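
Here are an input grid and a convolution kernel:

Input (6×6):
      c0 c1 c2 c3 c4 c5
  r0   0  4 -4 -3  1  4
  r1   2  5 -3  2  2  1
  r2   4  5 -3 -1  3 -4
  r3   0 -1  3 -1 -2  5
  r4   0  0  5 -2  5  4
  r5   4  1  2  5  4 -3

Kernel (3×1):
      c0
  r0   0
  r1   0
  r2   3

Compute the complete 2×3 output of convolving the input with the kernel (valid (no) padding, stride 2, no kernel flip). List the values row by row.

Output[0,0]: The receptive field on the input at this output position is [0 / 2 / 4]. Elementwise product with the kernel and sum: 4·3.

12 -9 9
0 15 15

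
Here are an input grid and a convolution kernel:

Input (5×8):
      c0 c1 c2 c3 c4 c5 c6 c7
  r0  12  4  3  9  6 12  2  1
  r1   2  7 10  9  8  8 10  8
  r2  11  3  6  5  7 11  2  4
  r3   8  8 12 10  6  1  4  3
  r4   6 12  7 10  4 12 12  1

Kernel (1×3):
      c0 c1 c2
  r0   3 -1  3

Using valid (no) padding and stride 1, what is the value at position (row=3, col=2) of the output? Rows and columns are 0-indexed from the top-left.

The receptive field on the input at this output position is [12 10 6]. Elementwise product with the kernel and sum: 12·3 + 10·-1 + 6·3.

44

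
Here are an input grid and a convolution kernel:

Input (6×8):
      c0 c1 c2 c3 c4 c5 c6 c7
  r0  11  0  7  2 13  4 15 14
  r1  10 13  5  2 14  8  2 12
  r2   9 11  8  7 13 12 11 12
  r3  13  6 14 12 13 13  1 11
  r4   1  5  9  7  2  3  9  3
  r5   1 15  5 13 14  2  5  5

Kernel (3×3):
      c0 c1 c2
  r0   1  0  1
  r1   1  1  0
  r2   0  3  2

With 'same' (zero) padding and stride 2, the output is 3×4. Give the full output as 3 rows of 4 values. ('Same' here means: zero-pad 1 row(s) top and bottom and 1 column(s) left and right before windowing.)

Output[0,0]: The receptive field on the zero-padded input at this output position is [0 0 0 / 0 11 0 / 0 10 13]. Elementwise product with the kernel and sum: 0·1 + 0·1 + 0·1 + 11·1 + 10·3 + 13·2.

67 26 73 49
73 100 95 68
40 73 80 61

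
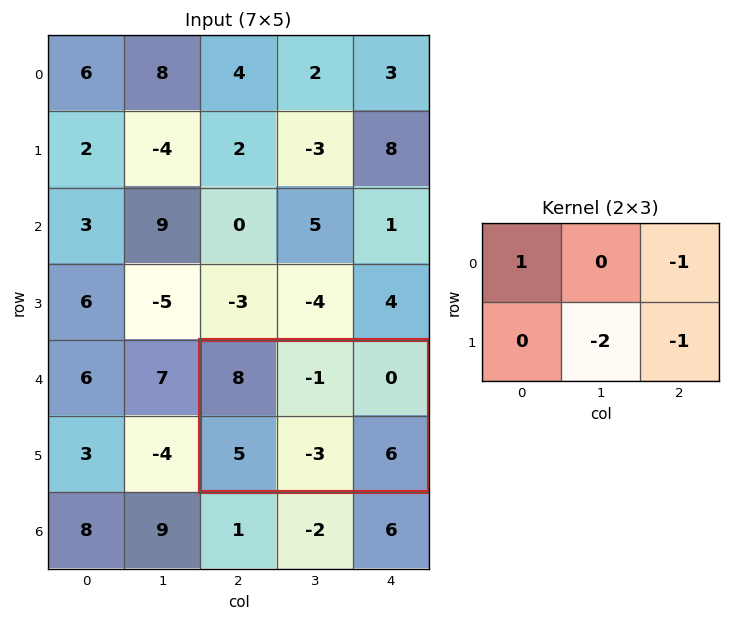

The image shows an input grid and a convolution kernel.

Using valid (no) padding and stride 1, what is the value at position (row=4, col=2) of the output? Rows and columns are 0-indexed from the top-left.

8

The receptive field on the input at this output position is [8 -1 0 / 5 -3 6]. Elementwise product with the kernel and sum: 8·1 + 0·-1 + -3·-2 + 6·-1.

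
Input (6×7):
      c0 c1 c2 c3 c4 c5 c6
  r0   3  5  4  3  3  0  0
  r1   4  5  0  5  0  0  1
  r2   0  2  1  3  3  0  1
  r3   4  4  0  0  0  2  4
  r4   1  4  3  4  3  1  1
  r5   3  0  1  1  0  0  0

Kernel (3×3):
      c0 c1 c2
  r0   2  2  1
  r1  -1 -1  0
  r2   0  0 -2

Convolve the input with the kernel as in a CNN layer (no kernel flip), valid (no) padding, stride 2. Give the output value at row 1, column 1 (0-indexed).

5

The receptive field on the input at this output position is [1 3 3 / 0 0 0 / 3 4 3]. Elementwise product with the kernel and sum: 1·2 + 3·2 + 3·1 + 0·-1 + 0·-1 + 3·-2.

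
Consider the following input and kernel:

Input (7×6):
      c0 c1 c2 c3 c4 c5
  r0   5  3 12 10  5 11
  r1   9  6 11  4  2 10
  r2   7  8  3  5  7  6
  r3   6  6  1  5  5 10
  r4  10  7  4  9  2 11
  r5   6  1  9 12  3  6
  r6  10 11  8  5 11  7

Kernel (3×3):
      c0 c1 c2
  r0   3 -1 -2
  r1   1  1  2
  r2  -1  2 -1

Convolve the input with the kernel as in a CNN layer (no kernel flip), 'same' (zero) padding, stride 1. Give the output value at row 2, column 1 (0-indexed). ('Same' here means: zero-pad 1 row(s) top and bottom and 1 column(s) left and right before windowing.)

The receptive field on the zero-padded input at this output position is [9 6 11 / 7 8 3 / 6 6 1]. Elementwise product with the kernel and sum: 9·3 + 6·-1 + 11·-2 + 7·1 + 8·1 + 3·2 + 6·-1 + 6·2 + 1·-1.

25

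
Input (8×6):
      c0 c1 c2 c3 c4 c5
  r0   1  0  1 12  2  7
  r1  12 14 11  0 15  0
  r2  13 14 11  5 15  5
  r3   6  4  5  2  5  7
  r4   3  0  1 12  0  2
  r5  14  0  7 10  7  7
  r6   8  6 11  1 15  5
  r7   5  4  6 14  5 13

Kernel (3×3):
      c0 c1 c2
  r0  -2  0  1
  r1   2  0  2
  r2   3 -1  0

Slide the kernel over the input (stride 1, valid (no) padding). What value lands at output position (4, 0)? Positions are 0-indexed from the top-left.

55

The receptive field on the input at this output position is [3 0 1 / 14 0 7 / 8 6 11]. Elementwise product with the kernel and sum: 3·-2 + 1·1 + 14·2 + 7·2 + 8·3 + 6·-1.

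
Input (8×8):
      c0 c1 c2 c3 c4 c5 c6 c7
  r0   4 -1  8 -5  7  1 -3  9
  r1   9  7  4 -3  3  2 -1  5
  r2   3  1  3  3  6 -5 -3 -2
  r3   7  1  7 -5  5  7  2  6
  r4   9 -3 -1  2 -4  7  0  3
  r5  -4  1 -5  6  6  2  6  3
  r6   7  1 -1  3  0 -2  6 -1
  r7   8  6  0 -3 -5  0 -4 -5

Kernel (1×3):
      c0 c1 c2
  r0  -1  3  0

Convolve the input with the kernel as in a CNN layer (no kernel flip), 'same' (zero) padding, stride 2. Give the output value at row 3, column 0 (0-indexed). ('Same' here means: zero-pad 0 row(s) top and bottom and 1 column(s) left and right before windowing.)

The receptive field on the zero-padded input at this output position is [0 7 1]. Elementwise product with the kernel and sum: 0·-1 + 7·3.

21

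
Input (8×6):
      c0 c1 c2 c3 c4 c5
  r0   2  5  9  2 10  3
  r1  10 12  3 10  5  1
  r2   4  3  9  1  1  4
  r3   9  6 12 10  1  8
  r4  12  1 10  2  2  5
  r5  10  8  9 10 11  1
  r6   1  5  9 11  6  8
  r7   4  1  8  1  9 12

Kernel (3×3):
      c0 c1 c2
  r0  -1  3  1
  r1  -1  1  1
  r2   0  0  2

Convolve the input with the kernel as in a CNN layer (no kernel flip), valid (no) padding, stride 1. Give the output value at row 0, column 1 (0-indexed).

The receptive field on the input at this output position is [5 9 2 / 12 3 10 / 3 9 1]. Elementwise product with the kernel and sum: 5·-1 + 9·3 + 2·1 + 12·-1 + 3·1 + 10·1 + 1·2.

27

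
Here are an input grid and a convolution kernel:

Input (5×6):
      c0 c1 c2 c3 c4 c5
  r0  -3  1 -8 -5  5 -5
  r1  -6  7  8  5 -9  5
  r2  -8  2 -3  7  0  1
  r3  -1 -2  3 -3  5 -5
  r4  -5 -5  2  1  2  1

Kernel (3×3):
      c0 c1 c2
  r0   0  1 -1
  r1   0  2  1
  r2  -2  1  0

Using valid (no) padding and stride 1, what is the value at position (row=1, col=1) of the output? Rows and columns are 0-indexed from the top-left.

11

The receptive field on the input at this output position is [7 8 5 / 2 -3 7 / -2 3 -3]. Elementwise product with the kernel and sum: 8·1 + 5·-1 + -3·2 + 7·1 + -2·-2 + 3·1.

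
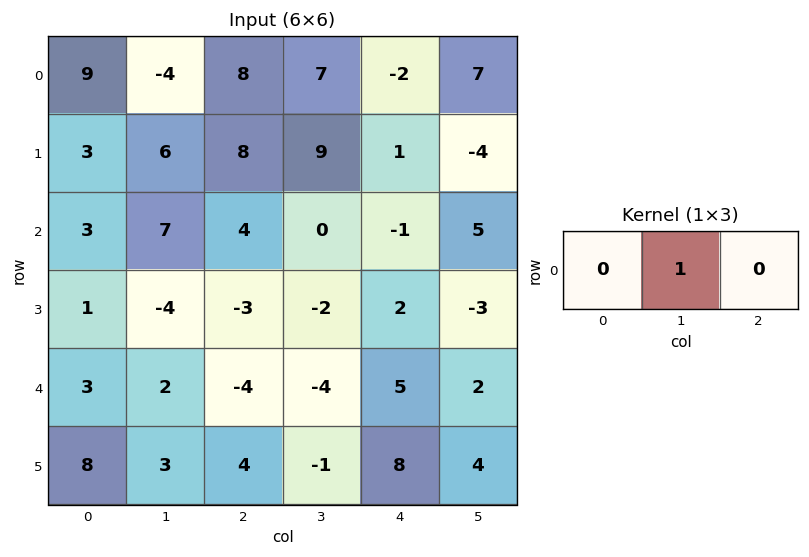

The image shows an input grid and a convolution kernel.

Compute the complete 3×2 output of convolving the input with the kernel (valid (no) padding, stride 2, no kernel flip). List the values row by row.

Output[0,0]: The receptive field on the input at this output position is [9 -4 8]. Elementwise product with the kernel and sum: -4·1.
Output[0,1]: The receptive field on the input at this output position is [8 7 -2]. Elementwise product with the kernel and sum: 7·1.

-4 7
7 0
2 -4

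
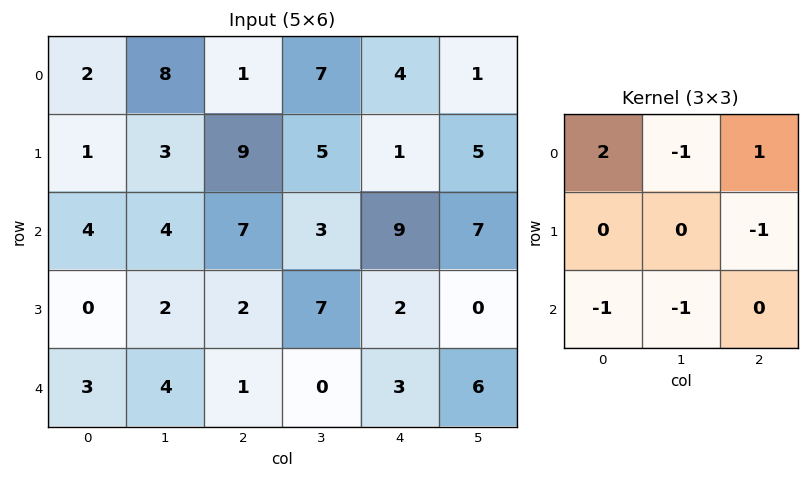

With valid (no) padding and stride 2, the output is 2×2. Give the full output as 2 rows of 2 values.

-20 -12
2 17

Output[0,0]: The receptive field on the input at this output position is [2 8 1 / 1 3 9 / 4 4 7]. Elementwise product with the kernel and sum: 2·2 + 8·-1 + 1·1 + 9·-1 + 4·-1 + 4·-1.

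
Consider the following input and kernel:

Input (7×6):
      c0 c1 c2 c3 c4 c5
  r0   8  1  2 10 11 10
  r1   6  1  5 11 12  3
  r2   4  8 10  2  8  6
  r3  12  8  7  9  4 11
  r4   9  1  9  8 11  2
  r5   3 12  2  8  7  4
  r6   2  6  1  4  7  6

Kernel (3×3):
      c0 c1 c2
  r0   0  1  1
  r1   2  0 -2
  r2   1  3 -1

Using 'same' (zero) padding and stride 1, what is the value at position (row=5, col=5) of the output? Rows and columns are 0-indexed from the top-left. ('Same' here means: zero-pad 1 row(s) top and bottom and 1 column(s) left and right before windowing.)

The receptive field on the zero-padded input at this output position is [11 2 0 / 7 4 0 / 7 6 0]. Elementwise product with the kernel and sum: 2·1 + 0·1 + 7·2 + 0·-2 + 7·1 + 6·3 + 0·-1.

41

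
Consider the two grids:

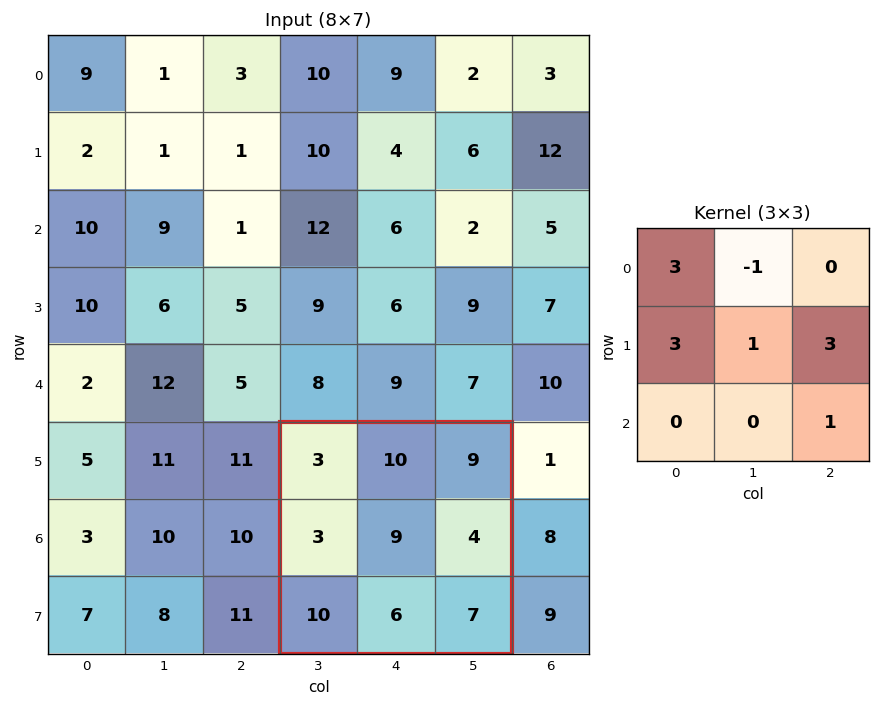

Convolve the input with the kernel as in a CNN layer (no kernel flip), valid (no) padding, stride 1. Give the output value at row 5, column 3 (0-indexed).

The receptive field on the input at this output position is [3 10 9 / 3 9 4 / 10 6 7]. Elementwise product with the kernel and sum: 3·3 + 10·-1 + 3·3 + 9·1 + 4·3 + 7·1.

36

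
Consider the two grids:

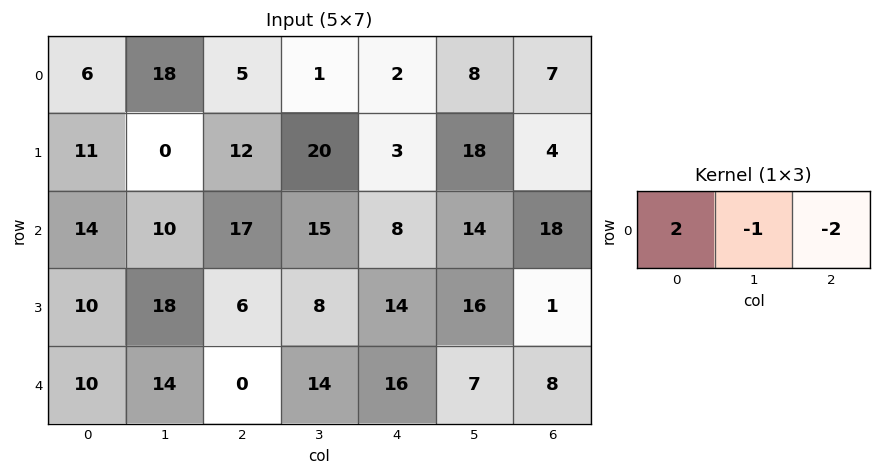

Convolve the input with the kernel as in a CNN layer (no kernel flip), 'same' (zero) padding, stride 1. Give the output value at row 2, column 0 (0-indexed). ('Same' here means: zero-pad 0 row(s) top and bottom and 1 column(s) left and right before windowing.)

-34

The receptive field on the zero-padded input at this output position is [0 14 10]. Elementwise product with the kernel and sum: 0·2 + 14·-1 + 10·-2.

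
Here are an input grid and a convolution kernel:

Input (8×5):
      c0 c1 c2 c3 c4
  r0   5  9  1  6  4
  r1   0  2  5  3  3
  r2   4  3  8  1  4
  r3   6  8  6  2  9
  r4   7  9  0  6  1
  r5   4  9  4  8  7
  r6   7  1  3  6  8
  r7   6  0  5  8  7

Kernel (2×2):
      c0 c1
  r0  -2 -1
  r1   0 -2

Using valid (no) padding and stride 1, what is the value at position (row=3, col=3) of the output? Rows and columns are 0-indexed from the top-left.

The receptive field on the input at this output position is [2 9 / 6 1]. Elementwise product with the kernel and sum: 2·-2 + 9·-1 + 1·-2.

-15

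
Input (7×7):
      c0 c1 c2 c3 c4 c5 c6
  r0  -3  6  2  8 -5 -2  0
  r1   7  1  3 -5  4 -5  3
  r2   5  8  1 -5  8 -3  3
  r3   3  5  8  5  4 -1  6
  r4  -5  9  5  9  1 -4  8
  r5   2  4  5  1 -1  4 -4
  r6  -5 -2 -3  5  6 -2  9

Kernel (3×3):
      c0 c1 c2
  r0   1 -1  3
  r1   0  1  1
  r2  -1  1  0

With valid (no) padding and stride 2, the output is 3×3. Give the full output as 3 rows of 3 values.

Output[0,0]: The receptive field on the input at this output position is [-3 6 2 / 7 1 3 / 5 8 1]. Elementwise product with the kernel and sum: -3·1 + 6·-1 + 2·3 + 1·1 + 3·1 + 5·-1 + 8·1.

4 -28 -16
27 43 20
13 7 21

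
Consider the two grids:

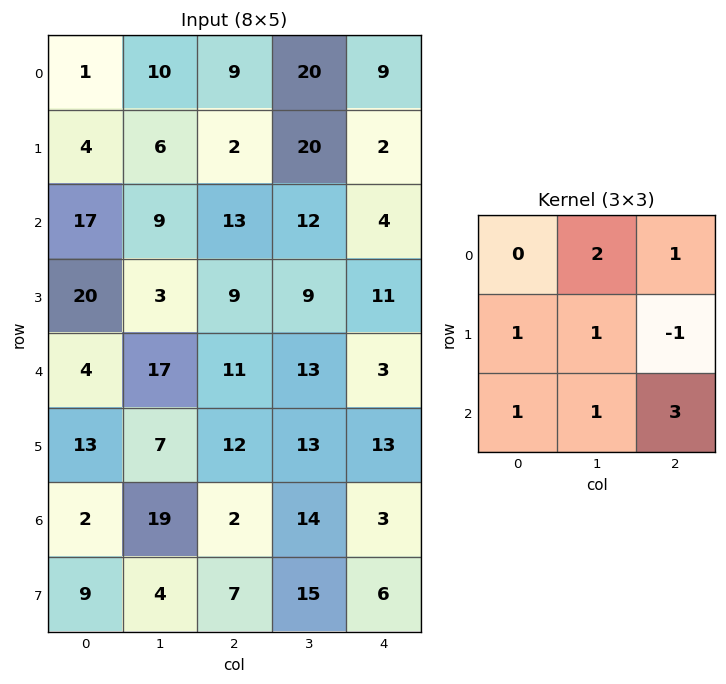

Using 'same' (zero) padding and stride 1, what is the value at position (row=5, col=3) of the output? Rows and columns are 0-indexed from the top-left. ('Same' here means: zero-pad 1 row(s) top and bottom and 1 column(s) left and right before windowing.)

66

The receptive field on the zero-padded input at this output position is [11 13 3 / 12 13 13 / 2 14 3]. Elementwise product with the kernel and sum: 13·2 + 3·1 + 12·1 + 13·1 + 13·-1 + 2·1 + 14·1 + 3·3.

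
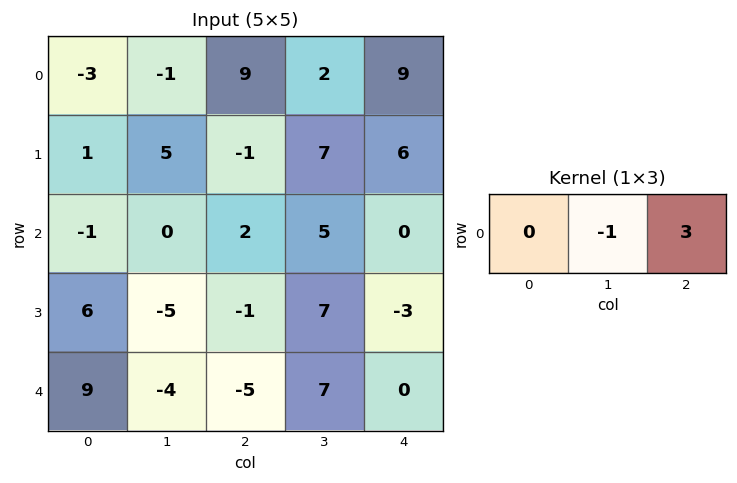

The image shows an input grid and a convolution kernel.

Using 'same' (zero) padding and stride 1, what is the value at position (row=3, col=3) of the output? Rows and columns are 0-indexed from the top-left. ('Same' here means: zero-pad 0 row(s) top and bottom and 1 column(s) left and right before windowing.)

The receptive field on the zero-padded input at this output position is [-1 7 -3]. Elementwise product with the kernel and sum: 7·-1 + -3·3.

-16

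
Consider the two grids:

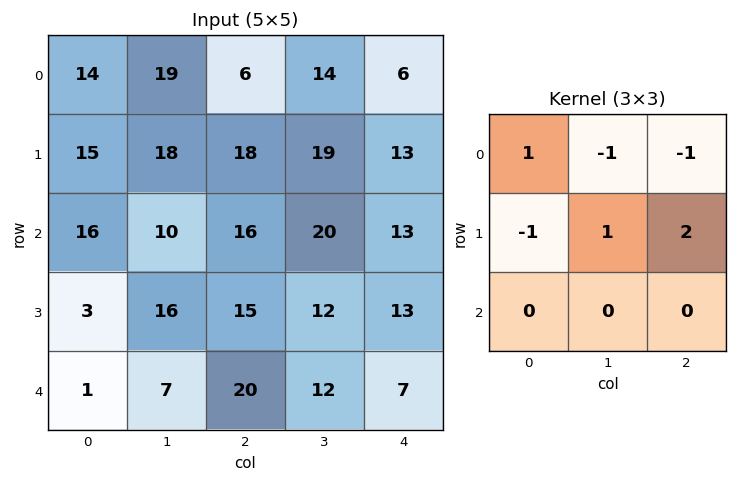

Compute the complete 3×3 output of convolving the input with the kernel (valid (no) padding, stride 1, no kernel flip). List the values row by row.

28 37 13
5 27 16
33 -3 6

Output[0,0]: The receptive field on the input at this output position is [14 19 6 / 15 18 18 / 16 10 16]. Elementwise product with the kernel and sum: 14·1 + 19·-1 + 6·-1 + 15·-1 + 18·1 + 18·2.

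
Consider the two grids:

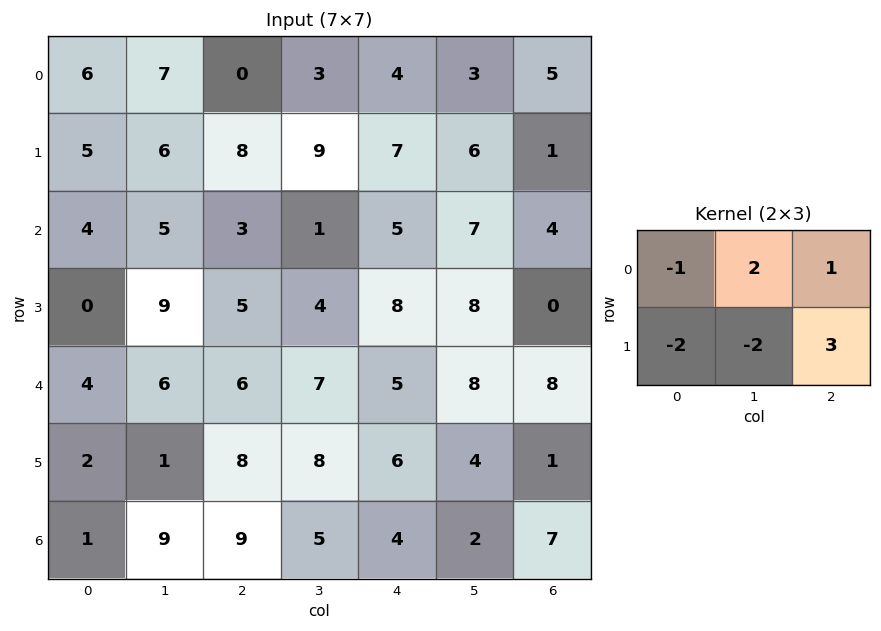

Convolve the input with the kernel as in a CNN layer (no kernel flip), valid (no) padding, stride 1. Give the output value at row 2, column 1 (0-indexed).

-14

The receptive field on the input at this output position is [5 3 1 / 9 5 4]. Elementwise product with the kernel and sum: 5·-1 + 3·2 + 1·1 + 9·-2 + 5·-2 + 4·3.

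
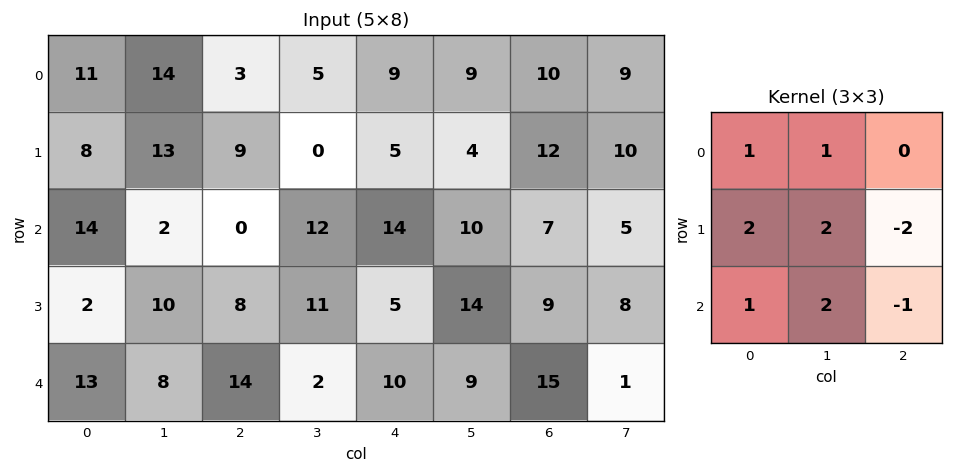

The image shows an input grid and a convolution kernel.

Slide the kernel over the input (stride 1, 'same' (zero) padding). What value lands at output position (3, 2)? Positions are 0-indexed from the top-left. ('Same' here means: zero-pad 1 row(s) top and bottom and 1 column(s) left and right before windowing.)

50

The receptive field on the zero-padded input at this output position is [2 0 12 / 10 8 11 / 8 14 2]. Elementwise product with the kernel and sum: 2·1 + 0·1 + 10·2 + 8·2 + 11·-2 + 8·1 + 14·2 + 2·-1.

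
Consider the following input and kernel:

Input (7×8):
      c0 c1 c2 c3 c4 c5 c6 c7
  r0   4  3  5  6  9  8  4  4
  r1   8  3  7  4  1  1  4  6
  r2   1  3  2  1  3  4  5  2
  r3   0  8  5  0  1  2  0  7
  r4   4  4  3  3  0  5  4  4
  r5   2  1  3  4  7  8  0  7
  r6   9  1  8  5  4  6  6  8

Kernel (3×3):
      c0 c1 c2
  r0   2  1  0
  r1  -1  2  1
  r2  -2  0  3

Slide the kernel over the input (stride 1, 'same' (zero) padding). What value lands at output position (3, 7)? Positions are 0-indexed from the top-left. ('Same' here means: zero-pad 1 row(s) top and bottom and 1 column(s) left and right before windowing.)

The receptive field on the zero-padded input at this output position is [5 2 0 / 0 7 0 / 4 4 0]. Elementwise product with the kernel and sum: 5·2 + 2·1 + 0·-1 + 7·2 + 0·1 + 4·-2 + 0·3.

18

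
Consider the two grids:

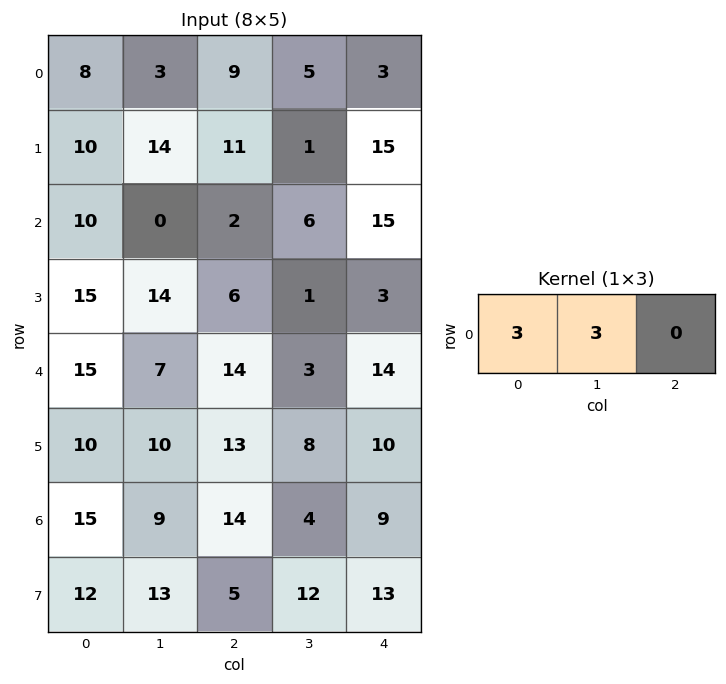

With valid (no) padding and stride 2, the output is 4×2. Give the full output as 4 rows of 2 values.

Output[0,0]: The receptive field on the input at this output position is [8 3 9]. Elementwise product with the kernel and sum: 8·3 + 3·3.
Output[0,1]: The receptive field on the input at this output position is [9 5 3]. Elementwise product with the kernel and sum: 9·3 + 5·3.

33 42
30 24
66 51
72 54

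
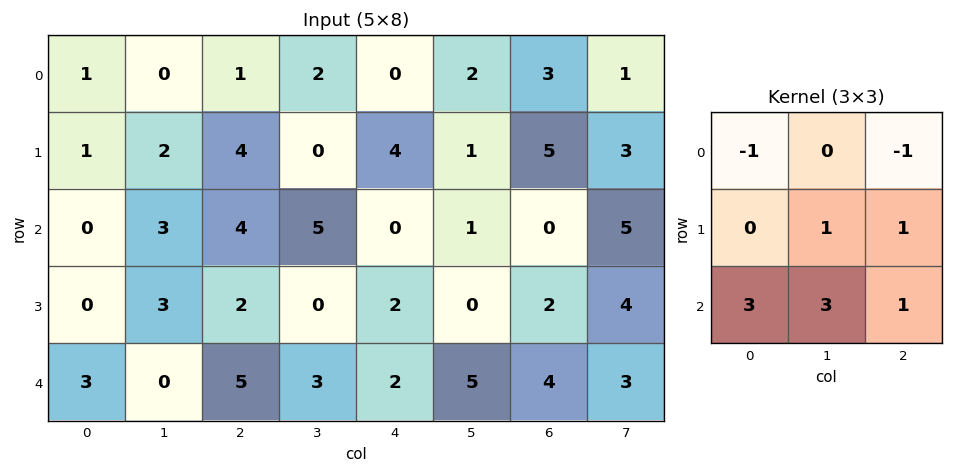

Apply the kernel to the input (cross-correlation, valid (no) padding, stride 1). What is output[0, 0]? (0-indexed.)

17

The receptive field on the input at this output position is [1 0 1 / 1 2 4 / 0 3 4]. Elementwise product with the kernel and sum: 1·-1 + 1·-1 + 2·1 + 4·1 + 0·3 + 3·3 + 4·1.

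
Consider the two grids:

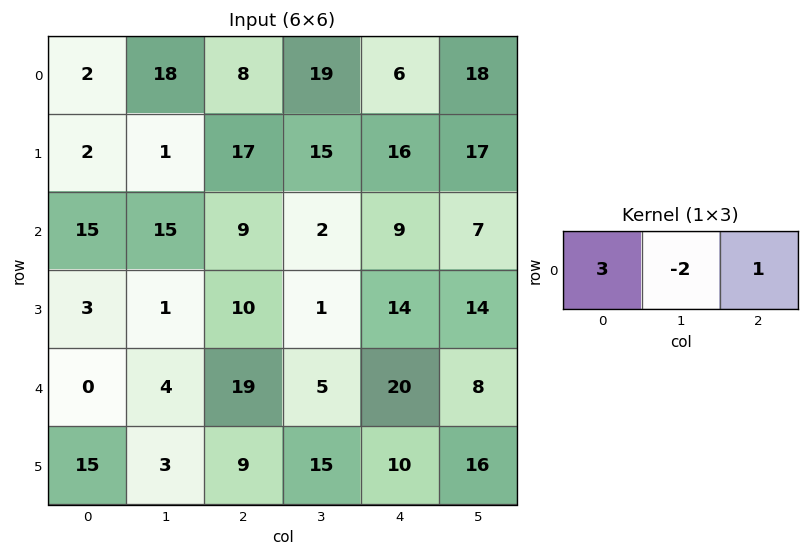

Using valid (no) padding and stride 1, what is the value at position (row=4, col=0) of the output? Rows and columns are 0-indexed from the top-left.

11

The receptive field on the input at this output position is [0 4 19]. Elementwise product with the kernel and sum: 0·3 + 4·-2 + 19·1.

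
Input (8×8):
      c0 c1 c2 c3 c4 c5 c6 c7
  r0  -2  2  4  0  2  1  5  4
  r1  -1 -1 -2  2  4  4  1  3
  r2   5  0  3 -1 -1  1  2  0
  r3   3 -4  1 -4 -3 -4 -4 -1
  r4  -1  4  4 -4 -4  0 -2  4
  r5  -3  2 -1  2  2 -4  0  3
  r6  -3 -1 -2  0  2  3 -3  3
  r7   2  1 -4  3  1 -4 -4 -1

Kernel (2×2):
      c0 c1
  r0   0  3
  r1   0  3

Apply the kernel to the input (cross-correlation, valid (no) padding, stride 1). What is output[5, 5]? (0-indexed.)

-9

The receptive field on the input at this output position is [-4 0 / 3 -3]. Elementwise product with the kernel and sum: 0·3 + -3·3.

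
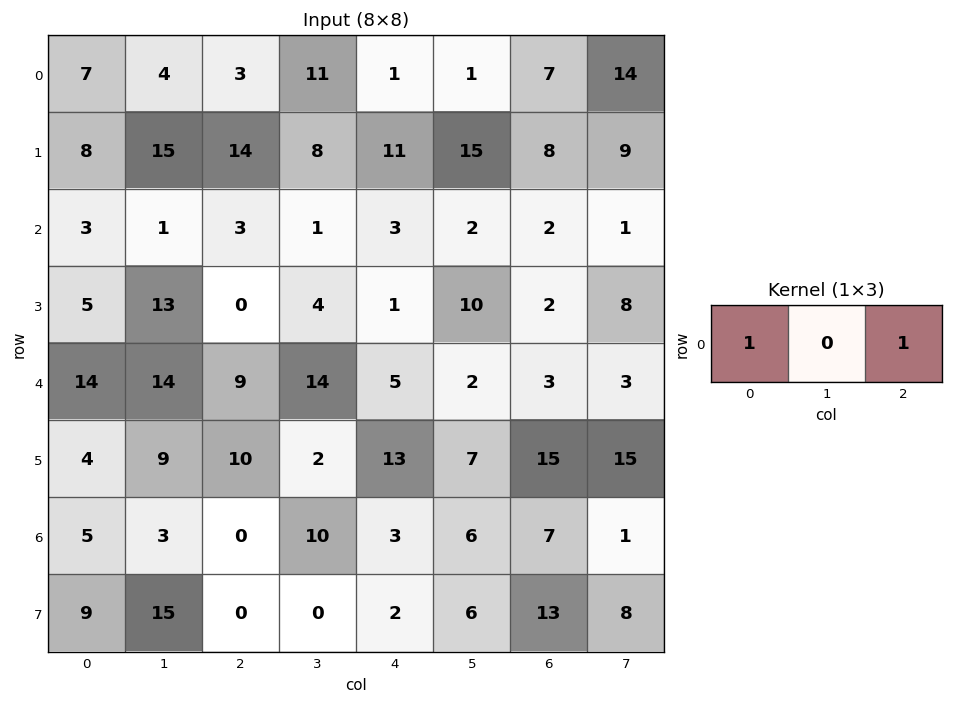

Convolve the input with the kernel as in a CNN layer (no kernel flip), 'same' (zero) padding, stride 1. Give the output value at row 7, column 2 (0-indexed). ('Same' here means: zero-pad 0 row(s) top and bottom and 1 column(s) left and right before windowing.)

The receptive field on the zero-padded input at this output position is [15 0 0]. Elementwise product with the kernel and sum: 15·1 + 0·1.

15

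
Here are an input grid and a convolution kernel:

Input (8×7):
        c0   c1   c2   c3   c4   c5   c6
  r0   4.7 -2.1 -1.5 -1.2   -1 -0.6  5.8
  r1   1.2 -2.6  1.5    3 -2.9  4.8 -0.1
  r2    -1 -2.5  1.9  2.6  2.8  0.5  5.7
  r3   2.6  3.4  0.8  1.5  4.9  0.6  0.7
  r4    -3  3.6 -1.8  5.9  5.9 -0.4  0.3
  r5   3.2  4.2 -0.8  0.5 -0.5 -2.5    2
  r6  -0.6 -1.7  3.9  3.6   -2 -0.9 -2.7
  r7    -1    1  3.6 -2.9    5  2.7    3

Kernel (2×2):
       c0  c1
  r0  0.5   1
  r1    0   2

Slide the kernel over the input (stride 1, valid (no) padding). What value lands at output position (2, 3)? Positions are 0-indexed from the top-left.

The receptive field on the input at this output position is [2.6 2.8 / 1.5 4.9]. Elementwise product with the kernel and sum: 2.6·0.5 + 2.8·1 + 4.9·2.

13.9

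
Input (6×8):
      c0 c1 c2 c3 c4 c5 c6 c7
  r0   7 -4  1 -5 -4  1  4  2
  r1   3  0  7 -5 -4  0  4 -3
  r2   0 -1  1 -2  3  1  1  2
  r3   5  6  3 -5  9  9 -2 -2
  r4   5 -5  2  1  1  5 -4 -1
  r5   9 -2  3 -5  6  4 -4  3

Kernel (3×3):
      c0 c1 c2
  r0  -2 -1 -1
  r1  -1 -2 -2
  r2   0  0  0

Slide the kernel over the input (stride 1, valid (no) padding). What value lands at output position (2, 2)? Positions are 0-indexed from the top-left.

-14

The receptive field on the input at this output position is [1 -2 3 / 3 -5 9 / 2 1 1]. Elementwise product with the kernel and sum: 1·-2 + -2·-1 + 3·-1 + 3·-1 + -5·-2 + 9·-2.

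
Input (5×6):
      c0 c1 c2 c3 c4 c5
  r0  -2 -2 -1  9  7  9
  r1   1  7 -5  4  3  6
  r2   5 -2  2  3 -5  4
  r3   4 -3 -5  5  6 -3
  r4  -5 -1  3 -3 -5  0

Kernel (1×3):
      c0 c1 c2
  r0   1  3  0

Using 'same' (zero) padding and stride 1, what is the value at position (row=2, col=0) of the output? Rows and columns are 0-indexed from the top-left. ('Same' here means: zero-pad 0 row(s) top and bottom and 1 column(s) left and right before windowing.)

15

The receptive field on the zero-padded input at this output position is [0 5 -2]. Elementwise product with the kernel and sum: 0·1 + 5·3.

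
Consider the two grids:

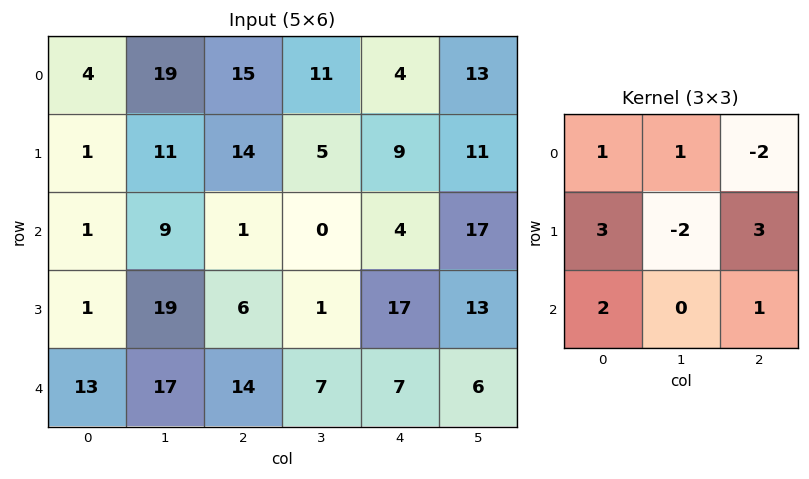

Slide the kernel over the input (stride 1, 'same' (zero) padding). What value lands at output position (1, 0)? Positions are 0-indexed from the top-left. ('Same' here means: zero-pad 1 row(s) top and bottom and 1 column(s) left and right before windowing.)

The receptive field on the zero-padded input at this output position is [0 4 19 / 0 1 11 / 0 1 9]. Elementwise product with the kernel and sum: 0·1 + 4·1 + 19·-2 + 0·3 + 1·-2 + 11·3 + 0·2 + 9·1.

6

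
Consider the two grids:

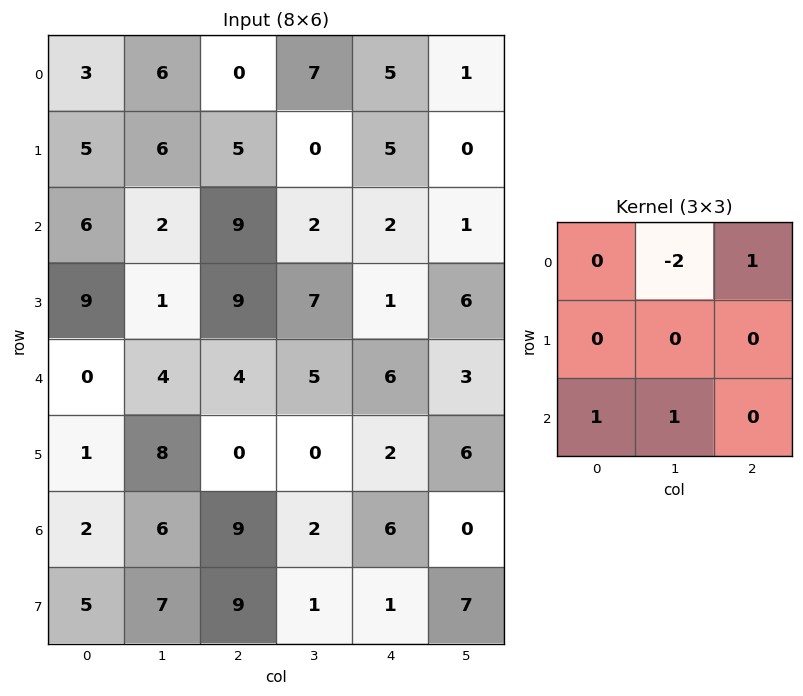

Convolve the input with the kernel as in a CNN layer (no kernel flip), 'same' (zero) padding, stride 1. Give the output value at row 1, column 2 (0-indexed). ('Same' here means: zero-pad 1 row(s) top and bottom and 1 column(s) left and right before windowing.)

The receptive field on the zero-padded input at this output position is [6 0 7 / 6 5 0 / 2 9 2]. Elementwise product with the kernel and sum: 0·-2 + 7·1 + 2·1 + 9·1.

18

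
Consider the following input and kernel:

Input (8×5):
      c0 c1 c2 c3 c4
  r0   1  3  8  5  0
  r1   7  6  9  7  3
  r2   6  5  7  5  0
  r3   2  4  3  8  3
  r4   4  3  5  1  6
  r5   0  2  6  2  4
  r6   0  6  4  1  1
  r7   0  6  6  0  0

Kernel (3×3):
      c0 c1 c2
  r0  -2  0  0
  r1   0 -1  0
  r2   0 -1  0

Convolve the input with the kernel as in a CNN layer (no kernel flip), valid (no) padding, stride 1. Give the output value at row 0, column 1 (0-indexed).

-22

The receptive field on the input at this output position is [3 8 5 / 6 9 7 / 5 7 5]. Elementwise product with the kernel and sum: 3·-2 + 9·-1 + 7·-1.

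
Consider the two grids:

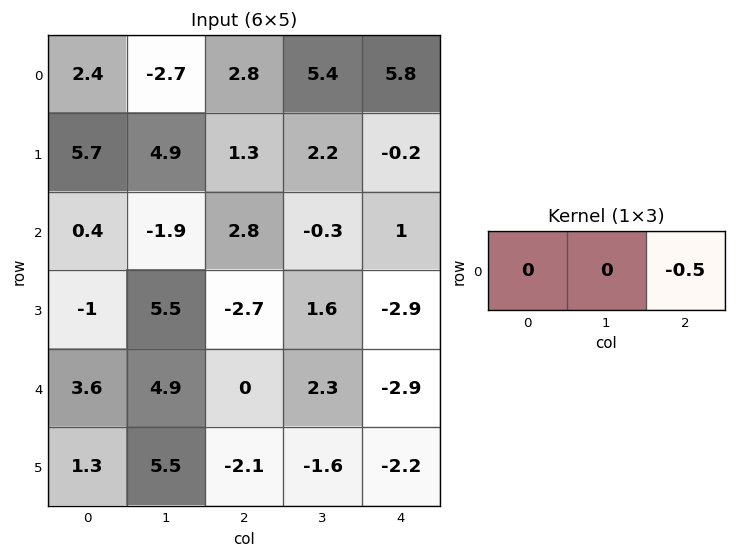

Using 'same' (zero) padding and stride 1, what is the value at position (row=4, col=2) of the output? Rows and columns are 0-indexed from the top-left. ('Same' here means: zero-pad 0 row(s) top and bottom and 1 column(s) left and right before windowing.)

-1.15

The receptive field on the zero-padded input at this output position is [4.9 0 2.3]. Elementwise product with the kernel and sum: 2.3·-0.5.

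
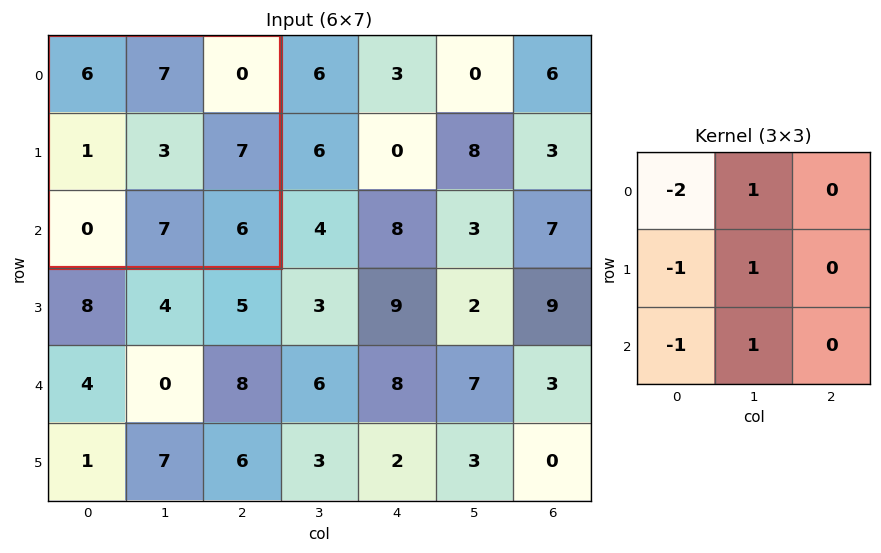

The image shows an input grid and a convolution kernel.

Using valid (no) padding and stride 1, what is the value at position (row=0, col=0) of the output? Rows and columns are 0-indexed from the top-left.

4

The receptive field on the input at this output position is [6 7 0 / 1 3 7 / 0 7 6]. Elementwise product with the kernel and sum: 6·-2 + 7·1 + 1·-1 + 3·1 + 0·-1 + 7·1.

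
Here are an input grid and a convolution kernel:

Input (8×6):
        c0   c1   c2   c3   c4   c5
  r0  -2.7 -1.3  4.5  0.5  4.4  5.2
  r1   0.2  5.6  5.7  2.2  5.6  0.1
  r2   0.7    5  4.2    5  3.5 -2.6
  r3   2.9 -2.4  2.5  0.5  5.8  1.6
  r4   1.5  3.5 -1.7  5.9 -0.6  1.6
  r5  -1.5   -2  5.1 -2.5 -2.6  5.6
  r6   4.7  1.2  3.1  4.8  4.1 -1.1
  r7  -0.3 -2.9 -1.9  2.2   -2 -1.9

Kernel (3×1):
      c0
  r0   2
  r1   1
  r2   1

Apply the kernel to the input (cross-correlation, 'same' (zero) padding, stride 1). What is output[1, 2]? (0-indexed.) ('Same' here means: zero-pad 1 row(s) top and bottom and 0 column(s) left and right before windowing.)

18.9

The receptive field on the zero-padded input at this output position is [4.5 / 5.7 / 4.2]. Elementwise product with the kernel and sum: 4.5·2 + 5.7·1 + 4.2·1.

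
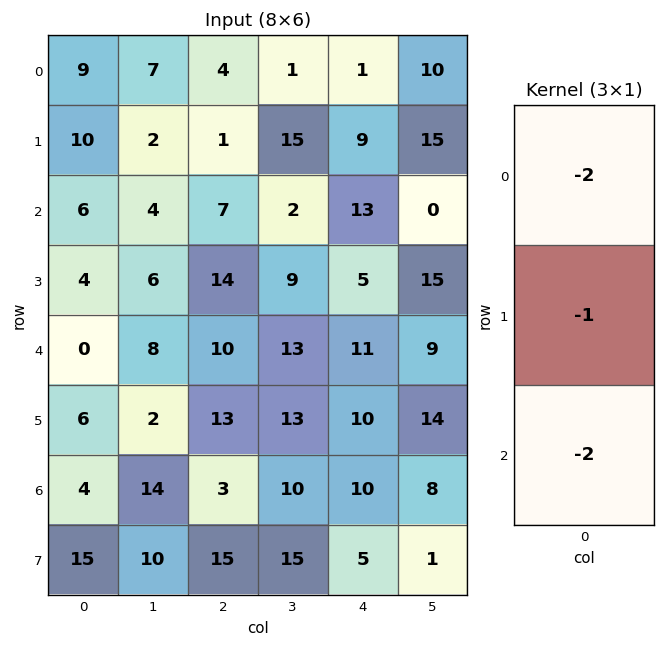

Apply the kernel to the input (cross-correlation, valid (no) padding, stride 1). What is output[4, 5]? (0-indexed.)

-48

The receptive field on the input at this output position is [9 / 14 / 8]. Elementwise product with the kernel and sum: 9·-2 + 14·-1 + 8·-2.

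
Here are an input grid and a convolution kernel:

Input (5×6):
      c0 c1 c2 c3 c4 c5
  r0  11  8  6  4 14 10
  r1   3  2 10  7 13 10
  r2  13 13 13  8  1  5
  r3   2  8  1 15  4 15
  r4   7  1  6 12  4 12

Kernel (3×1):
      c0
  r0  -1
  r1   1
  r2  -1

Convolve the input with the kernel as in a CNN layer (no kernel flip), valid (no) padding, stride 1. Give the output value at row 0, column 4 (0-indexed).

The receptive field on the input at this output position is [14 / 13 / 1]. Elementwise product with the kernel and sum: 14·-1 + 13·1 + 1·-1.

-2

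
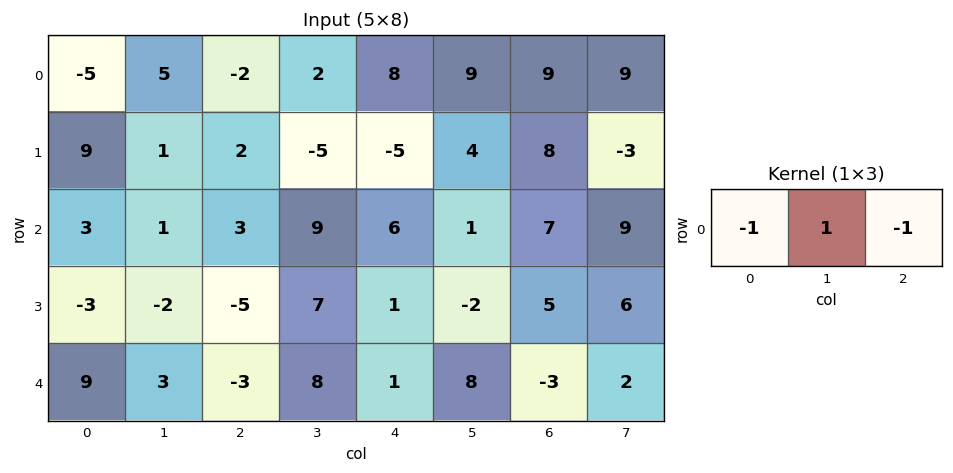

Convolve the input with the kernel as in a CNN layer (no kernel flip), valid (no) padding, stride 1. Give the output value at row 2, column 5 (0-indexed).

The receptive field on the input at this output position is [1 7 9]. Elementwise product with the kernel and sum: 1·-1 + 7·1 + 9·-1.

-3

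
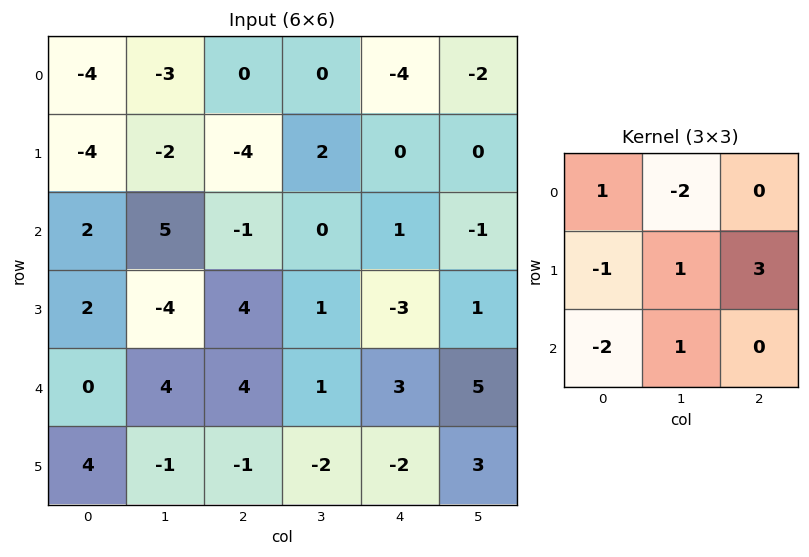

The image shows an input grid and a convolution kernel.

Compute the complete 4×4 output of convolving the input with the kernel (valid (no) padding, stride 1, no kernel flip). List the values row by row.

Output[0,0]: The receptive field on the input at this output position is [-4 -3 0 / -4 -2 -4 / 2 5 -1]. Elementwise product with the kernel and sum: -4·1 + -3·-2 + -4·-1 + -2·1 + -4·3 + 2·-2 + 5·1.

-7 -10 8 7
-8 12 -11 -5
2 14 -20 -2
17 -8 8 26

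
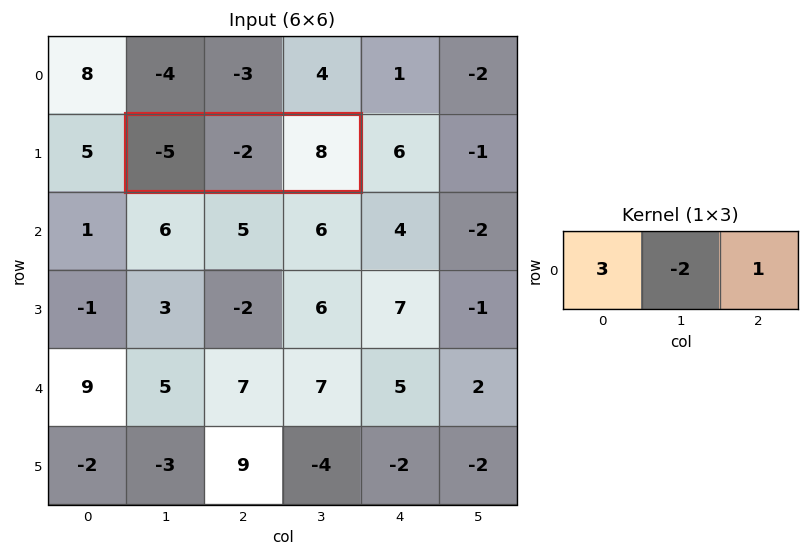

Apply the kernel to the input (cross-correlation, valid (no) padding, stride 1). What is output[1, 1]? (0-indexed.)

-3

The receptive field on the input at this output position is [-5 -2 8]. Elementwise product with the kernel and sum: -5·3 + -2·-2 + 8·1.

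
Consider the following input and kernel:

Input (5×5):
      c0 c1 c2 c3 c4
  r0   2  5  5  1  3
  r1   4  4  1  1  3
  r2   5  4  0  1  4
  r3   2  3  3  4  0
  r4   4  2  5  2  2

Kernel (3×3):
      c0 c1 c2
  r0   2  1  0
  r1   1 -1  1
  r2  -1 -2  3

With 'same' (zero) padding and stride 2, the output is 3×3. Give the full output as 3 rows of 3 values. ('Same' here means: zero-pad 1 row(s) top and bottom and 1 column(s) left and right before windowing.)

7 -2 -9
8 17 -2
0 8 8

Output[0,0]: The receptive field on the zero-padded input at this output position is [0 0 0 / 0 2 5 / 0 4 4]. Elementwise product with the kernel and sum: 0·2 + 0·1 + 0·1 + 2·-1 + 5·1 + 0·-1 + 4·-2 + 4·3.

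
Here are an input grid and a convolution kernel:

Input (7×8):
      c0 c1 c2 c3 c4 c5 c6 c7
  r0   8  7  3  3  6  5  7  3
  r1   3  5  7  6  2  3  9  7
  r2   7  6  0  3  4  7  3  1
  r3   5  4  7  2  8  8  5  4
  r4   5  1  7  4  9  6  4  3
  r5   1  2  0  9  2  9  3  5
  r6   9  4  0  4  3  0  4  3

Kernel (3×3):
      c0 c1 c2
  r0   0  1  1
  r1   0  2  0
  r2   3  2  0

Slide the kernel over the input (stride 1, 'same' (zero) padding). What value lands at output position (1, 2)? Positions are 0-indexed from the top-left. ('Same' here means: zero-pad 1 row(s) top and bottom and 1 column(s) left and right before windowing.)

The receptive field on the zero-padded input at this output position is [7 3 3 / 5 7 6 / 6 0 3]. Elementwise product with the kernel and sum: 3·1 + 3·1 + 7·2 + 6·3 + 0·2.

38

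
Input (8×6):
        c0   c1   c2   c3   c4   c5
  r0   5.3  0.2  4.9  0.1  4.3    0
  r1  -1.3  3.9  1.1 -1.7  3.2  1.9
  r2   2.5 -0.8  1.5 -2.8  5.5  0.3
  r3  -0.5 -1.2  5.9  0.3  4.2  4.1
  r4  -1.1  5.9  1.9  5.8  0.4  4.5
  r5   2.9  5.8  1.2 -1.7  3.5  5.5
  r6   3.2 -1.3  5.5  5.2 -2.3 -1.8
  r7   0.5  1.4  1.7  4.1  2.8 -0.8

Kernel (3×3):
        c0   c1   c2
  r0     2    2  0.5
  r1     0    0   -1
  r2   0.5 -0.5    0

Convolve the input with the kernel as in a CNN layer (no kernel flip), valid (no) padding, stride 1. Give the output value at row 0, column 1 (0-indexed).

The receptive field on the input at this output position is [0.2 4.9 0.1 / 3.9 1.1 -1.7 / -0.8 1.5 -2.8]. Elementwise product with the kernel and sum: 0.2·2 + 4.9·2 + 0.1·0.5 + -1.7·-1 + -0.8·0.5 + 1.5·-0.5.

10.8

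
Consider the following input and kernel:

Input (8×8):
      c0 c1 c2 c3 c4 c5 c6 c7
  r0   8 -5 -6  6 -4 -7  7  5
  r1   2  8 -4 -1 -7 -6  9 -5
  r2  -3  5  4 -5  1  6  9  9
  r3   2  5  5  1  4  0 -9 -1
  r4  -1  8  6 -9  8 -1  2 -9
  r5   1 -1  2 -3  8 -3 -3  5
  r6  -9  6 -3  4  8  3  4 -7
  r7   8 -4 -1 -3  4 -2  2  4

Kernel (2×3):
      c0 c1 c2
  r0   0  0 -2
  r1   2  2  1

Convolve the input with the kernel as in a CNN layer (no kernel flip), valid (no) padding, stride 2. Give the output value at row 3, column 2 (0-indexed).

-2

The receptive field on the input at this output position is [8 3 4 / 4 -2 2]. Elementwise product with the kernel and sum: 4·-2 + 4·2 + -2·2 + 2·1.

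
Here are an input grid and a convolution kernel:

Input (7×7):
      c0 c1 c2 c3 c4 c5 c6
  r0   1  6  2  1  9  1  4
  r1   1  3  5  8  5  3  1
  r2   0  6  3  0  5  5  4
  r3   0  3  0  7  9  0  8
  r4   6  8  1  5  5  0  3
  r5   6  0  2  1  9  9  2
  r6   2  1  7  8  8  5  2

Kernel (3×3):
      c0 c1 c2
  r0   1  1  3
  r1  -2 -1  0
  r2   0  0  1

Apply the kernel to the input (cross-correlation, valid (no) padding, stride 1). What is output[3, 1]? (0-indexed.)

The receptive field on the input at this output position is [3 0 7 / 8 1 5 / 0 2 1]. Elementwise product with the kernel and sum: 3·1 + 0·1 + 7·3 + 8·-2 + 1·-1 + 1·1.

8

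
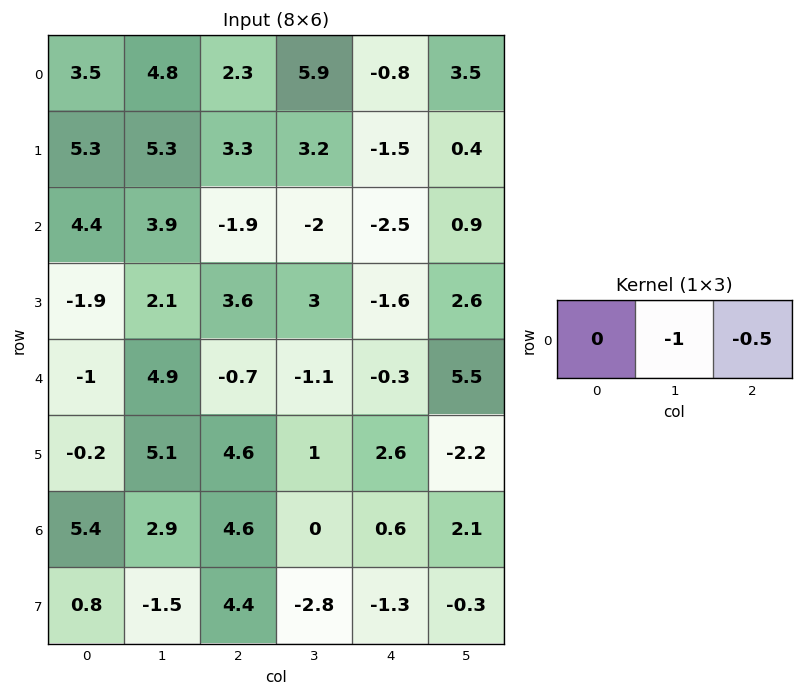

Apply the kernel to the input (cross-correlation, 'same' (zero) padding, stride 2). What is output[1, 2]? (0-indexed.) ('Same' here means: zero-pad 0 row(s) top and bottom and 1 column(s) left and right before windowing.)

The receptive field on the zero-padded input at this output position is [-2 -2.5 0.9]. Elementwise product with the kernel and sum: -2.5·-1 + 0.9·-0.5.

2.05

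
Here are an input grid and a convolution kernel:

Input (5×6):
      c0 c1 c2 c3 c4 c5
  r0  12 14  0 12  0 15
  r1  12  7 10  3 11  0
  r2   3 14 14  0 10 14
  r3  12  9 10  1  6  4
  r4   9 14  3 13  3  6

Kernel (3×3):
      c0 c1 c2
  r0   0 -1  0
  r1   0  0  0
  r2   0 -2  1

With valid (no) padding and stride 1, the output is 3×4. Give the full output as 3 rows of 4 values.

Output[0,0]: The receptive field on the input at this output position is [12 14 0 / 12 7 10 / 3 14 14]. Elementwise product with the kernel and sum: 14·-1 + 14·-2 + 14·1.

-28 -28 -2 -6
-15 -29 1 -19
-39 -7 -23 -10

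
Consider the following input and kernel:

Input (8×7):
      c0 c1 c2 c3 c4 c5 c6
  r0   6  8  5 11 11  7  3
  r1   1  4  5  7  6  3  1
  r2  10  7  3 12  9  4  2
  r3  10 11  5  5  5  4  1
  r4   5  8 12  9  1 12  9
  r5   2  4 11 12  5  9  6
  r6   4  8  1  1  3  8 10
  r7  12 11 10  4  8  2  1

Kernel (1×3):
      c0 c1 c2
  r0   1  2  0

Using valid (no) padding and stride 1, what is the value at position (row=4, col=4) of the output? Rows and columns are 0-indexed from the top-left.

The receptive field on the input at this output position is [1 12 9]. Elementwise product with the kernel and sum: 1·1 + 12·2.

25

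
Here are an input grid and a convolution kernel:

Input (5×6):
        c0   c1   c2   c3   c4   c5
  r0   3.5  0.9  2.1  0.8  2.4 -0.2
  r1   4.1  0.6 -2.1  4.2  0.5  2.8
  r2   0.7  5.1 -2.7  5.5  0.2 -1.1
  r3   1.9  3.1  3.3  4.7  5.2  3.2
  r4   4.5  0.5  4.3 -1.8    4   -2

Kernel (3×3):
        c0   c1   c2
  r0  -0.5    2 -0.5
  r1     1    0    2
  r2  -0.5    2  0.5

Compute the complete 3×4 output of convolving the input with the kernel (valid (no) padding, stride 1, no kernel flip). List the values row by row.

7.4 7.15 10.7 11.4
2.4 16.9 17.25 10.45
20.6 9.25 22.2 17.2

Output[0,0]: The receptive field on the input at this output position is [3.5 0.9 2.1 / 4.1 0.6 -2.1 / 0.7 5.1 -2.7]. Elementwise product with the kernel and sum: 3.5·-0.5 + 0.9·2 + 2.1·-0.5 + 4.1·1 + -2.1·2 + 0.7·-0.5 + 5.1·2 + -2.7·0.5.
Output[0,1]: The receptive field on the input at this output position is [0.9 2.1 0.8 / 0.6 -2.1 4.2 / 5.1 -2.7 5.5]. Elementwise product with the kernel and sum: 0.9·-0.5 + 2.1·2 + 0.8·-0.5 + 0.6·1 + 4.2·2 + 5.1·-0.5 + -2.7·2 + 5.5·0.5.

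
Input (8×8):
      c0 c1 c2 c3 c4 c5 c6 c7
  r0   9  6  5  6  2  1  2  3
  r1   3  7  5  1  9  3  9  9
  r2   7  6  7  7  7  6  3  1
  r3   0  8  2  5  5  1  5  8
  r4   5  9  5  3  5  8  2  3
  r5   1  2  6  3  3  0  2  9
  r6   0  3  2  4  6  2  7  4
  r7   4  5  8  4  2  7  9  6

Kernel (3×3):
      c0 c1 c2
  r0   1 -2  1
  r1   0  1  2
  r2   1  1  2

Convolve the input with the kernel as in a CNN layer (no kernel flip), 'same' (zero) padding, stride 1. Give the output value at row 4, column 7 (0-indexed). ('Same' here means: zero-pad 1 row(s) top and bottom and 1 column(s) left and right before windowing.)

3

The receptive field on the zero-padded input at this output position is [5 8 0 / 2 3 0 / 2 9 0]. Elementwise product with the kernel and sum: 5·1 + 8·-2 + 0·1 + 3·1 + 0·2 + 2·1 + 9·1 + 0·2.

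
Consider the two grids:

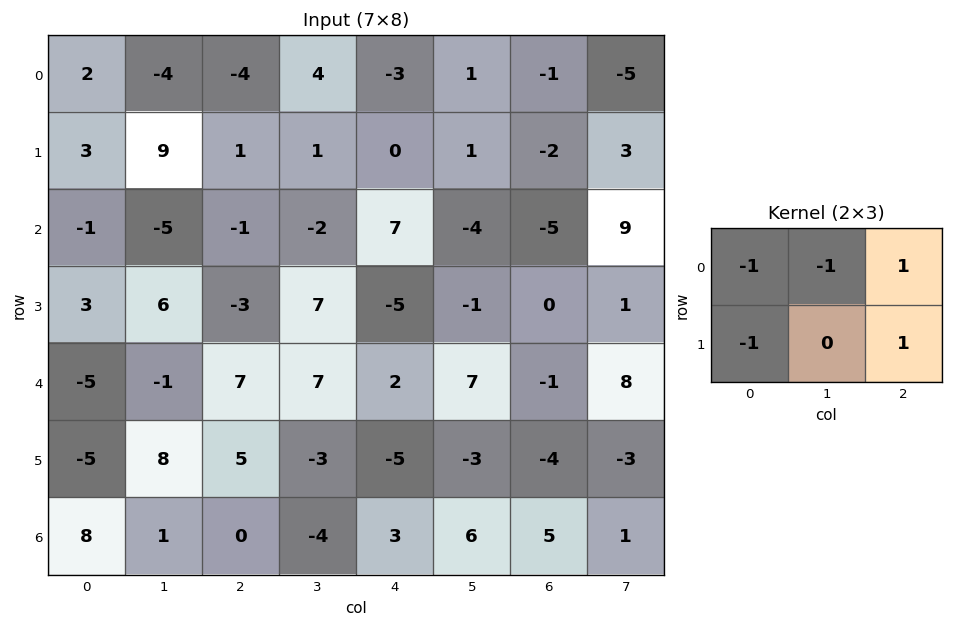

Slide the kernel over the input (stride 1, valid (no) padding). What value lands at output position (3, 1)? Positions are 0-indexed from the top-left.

The receptive field on the input at this output position is [6 -3 7 / -1 7 7]. Elementwise product with the kernel and sum: 6·-1 + -3·-1 + 7·1 + -1·-1 + 7·1.

12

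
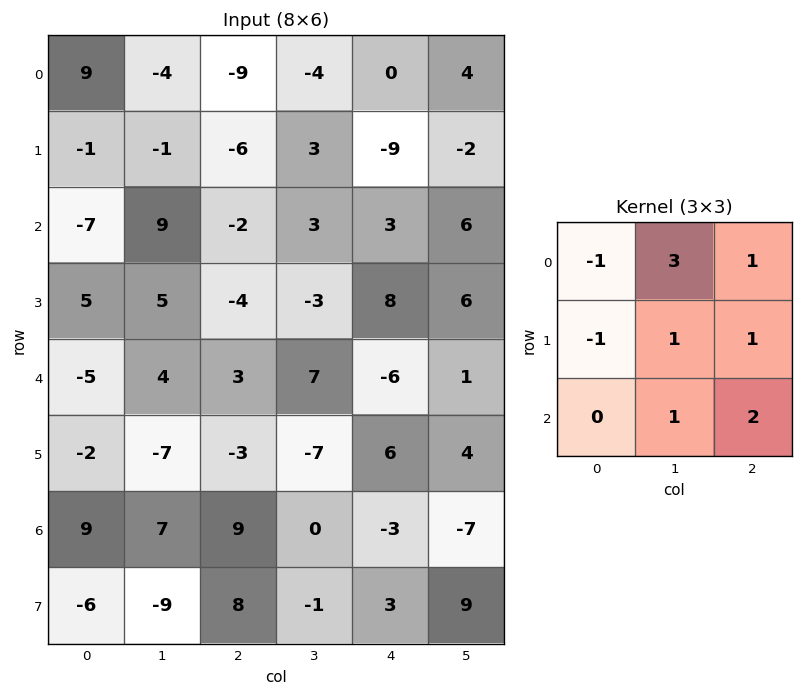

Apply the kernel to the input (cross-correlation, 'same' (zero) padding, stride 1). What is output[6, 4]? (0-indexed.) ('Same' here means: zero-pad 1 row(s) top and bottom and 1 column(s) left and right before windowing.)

The receptive field on the zero-padded input at this output position is [-7 6 4 / 0 -3 -7 / -1 3 9]. Elementwise product with the kernel and sum: -7·-1 + 6·3 + 4·1 + 0·-1 + -3·1 + -7·1 + 3·1 + 9·2.

40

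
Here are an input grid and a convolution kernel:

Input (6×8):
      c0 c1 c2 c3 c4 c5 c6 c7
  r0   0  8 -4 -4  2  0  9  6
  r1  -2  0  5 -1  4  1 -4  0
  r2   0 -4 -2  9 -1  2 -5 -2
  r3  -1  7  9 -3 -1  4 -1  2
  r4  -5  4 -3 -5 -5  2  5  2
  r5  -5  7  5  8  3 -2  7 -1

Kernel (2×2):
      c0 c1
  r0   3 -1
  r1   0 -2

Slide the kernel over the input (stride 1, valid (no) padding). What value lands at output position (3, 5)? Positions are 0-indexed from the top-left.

3

The receptive field on the input at this output position is [4 -1 / 2 5]. Elementwise product with the kernel and sum: 4·3 + -1·-1 + 5·-2.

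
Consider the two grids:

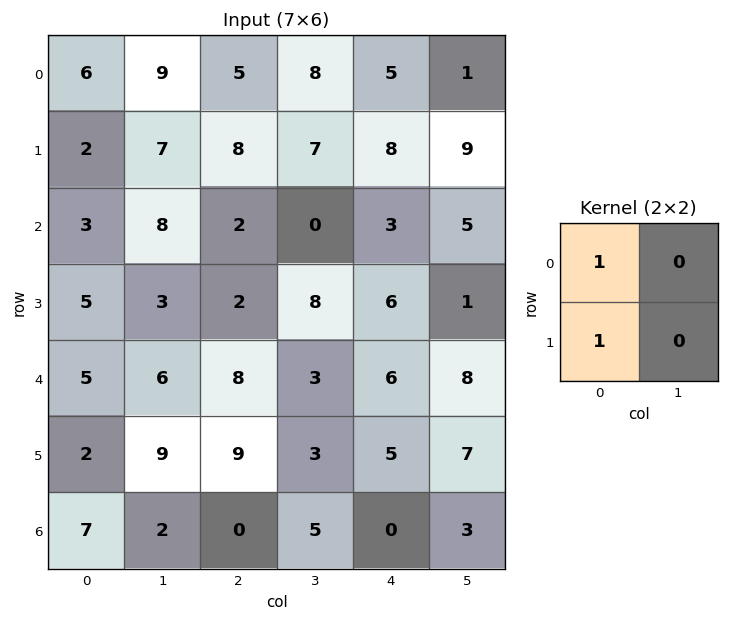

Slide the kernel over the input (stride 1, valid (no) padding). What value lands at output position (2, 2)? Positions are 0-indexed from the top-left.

The receptive field on the input at this output position is [2 0 / 2 8]. Elementwise product with the kernel and sum: 2·1 + 2·1.

4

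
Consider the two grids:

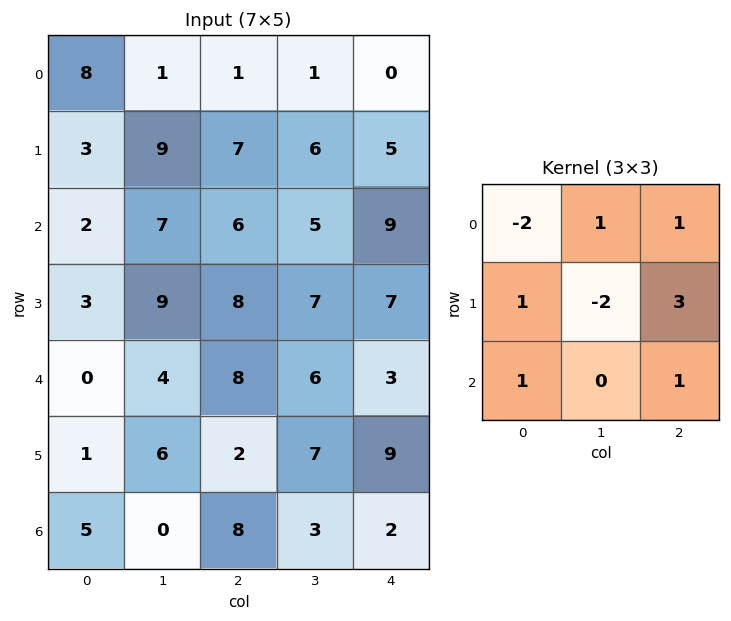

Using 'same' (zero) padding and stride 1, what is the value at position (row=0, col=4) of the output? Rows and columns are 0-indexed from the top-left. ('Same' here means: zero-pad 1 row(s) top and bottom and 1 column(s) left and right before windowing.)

The receptive field on the zero-padded input at this output position is [0 0 0 / 1 0 0 / 6 5 0]. Elementwise product with the kernel and sum: 0·-2 + 0·1 + 0·1 + 1·1 + 0·-2 + 0·3 + 6·1 + 0·1.

7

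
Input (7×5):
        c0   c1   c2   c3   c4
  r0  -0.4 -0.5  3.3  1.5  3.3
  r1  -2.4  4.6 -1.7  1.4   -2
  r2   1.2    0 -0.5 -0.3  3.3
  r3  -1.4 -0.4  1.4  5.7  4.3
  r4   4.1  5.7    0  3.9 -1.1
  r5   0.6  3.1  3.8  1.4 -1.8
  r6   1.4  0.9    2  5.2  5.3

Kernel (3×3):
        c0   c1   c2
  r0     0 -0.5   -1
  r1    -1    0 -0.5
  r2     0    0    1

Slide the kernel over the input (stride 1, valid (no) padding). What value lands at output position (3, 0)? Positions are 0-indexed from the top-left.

-1.5

The receptive field on the input at this output position is [-1.4 -0.4 1.4 / 4.1 5.7 0 / 0.6 3.1 3.8]. Elementwise product with the kernel and sum: -0.4·-0.5 + 1.4·-1 + 4.1·-1 + 0·-0.5 + 3.8·1.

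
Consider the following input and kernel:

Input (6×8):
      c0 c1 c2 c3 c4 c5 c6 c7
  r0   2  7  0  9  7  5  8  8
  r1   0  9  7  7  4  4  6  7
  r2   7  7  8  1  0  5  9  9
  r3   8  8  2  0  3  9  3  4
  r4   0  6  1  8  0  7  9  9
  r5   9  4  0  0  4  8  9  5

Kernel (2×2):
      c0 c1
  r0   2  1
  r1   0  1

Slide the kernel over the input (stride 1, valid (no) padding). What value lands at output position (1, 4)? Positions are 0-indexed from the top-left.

The receptive field on the input at this output position is [4 4 / 0 5]. Elementwise product with the kernel and sum: 4·2 + 4·1 + 5·1.

17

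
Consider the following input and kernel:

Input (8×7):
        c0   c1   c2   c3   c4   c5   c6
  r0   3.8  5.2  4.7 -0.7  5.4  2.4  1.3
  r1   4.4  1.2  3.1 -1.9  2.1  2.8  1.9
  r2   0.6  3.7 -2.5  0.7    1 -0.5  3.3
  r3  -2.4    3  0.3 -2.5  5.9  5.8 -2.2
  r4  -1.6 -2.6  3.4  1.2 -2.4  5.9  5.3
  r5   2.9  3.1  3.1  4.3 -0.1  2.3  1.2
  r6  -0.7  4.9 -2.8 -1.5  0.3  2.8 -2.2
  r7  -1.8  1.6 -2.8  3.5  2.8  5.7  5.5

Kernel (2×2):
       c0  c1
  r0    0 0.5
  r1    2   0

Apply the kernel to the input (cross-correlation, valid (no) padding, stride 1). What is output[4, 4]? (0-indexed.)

2.75

The receptive field on the input at this output position is [-2.4 5.9 / -0.1 2.3]. Elementwise product with the kernel and sum: 5.9·0.5 + -0.1·2.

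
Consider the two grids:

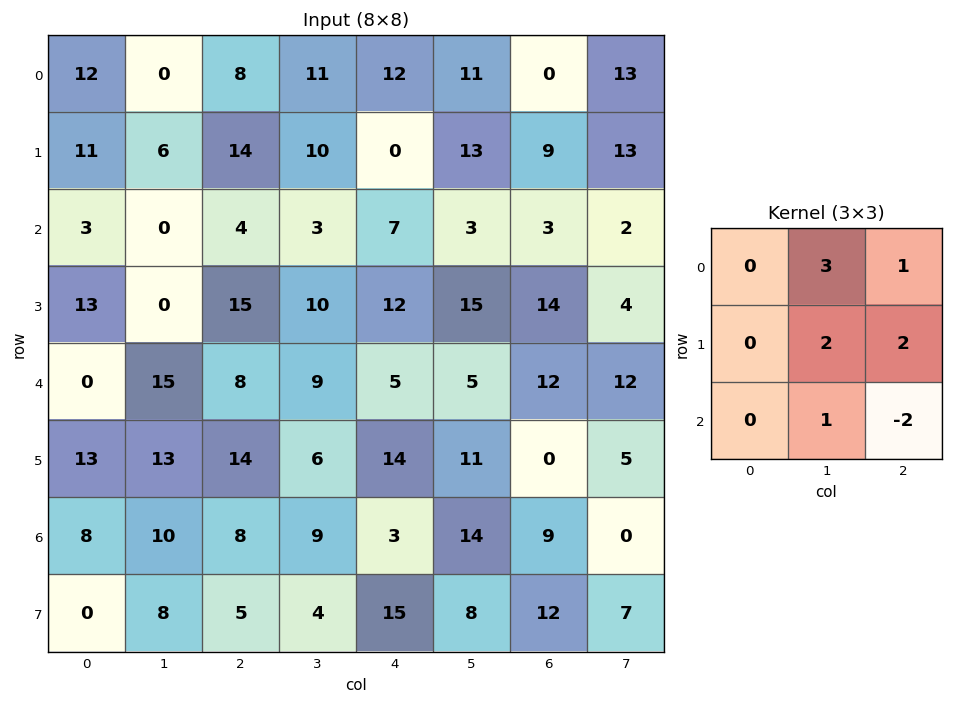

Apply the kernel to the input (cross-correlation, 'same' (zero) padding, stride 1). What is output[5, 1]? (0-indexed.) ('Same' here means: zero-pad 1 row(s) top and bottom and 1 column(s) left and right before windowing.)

The receptive field on the zero-padded input at this output position is [0 15 8 / 13 13 14 / 8 10 8]. Elementwise product with the kernel and sum: 15·3 + 8·1 + 13·2 + 14·2 + 10·1 + 8·-2.

101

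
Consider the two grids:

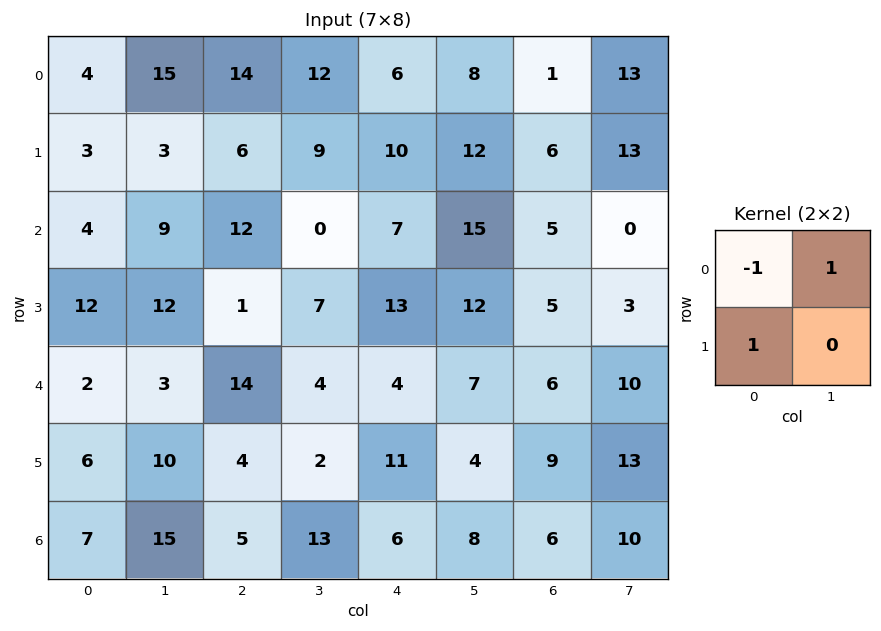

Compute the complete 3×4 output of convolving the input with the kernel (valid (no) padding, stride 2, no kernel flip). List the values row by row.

Output[0,0]: The receptive field on the input at this output position is [4 15 / 3 3]. Elementwise product with the kernel and sum: 4·-1 + 15·1 + 3·1.
Output[0,1]: The receptive field on the input at this output position is [14 12 / 6 9]. Elementwise product with the kernel and sum: 14·-1 + 12·1 + 6·1.

14 4 12 18
17 -11 21 0
7 -6 14 13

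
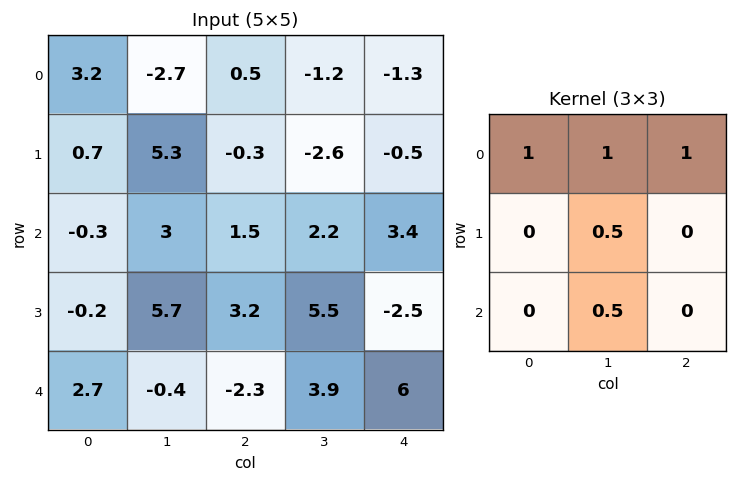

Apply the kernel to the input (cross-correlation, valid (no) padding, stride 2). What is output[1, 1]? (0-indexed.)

11.8

The receptive field on the input at this output position is [1.5 2.2 3.4 / 3.2 5.5 -2.5 / -2.3 3.9 6]. Elementwise product with the kernel and sum: 1.5·1 + 2.2·1 + 3.4·1 + 5.5·0.5 + 3.9·0.5.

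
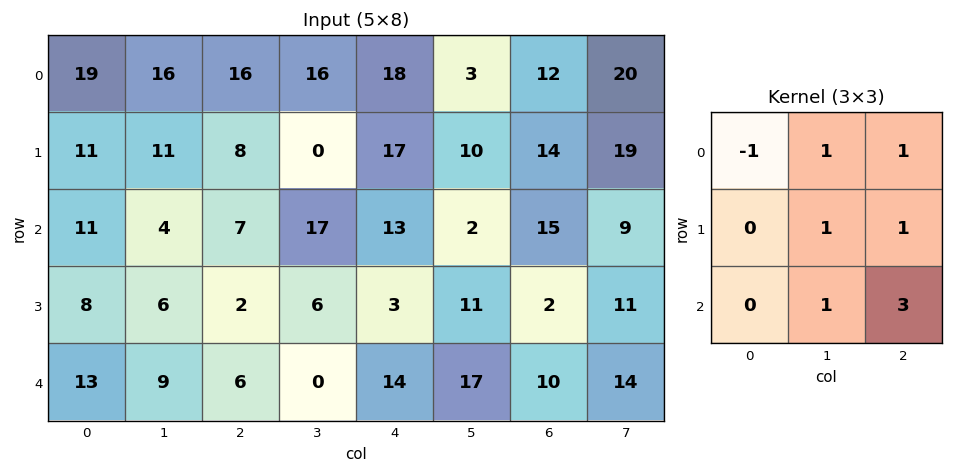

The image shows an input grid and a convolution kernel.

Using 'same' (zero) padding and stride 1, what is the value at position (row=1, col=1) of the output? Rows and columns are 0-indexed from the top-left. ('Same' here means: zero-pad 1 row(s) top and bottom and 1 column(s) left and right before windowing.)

The receptive field on the zero-padded input at this output position is [19 16 16 / 11 11 8 / 11 4 7]. Elementwise product with the kernel and sum: 19·-1 + 16·1 + 16·1 + 11·1 + 8·1 + 4·1 + 7·3.

57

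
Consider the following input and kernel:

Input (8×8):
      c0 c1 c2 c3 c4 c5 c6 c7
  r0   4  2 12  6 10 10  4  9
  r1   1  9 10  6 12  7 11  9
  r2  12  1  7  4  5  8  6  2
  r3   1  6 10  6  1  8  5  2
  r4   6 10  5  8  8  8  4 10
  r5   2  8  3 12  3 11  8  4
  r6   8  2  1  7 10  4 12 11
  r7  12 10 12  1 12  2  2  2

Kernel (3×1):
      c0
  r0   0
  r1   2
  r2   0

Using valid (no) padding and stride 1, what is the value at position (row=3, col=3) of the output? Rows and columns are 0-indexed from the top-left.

The receptive field on the input at this output position is [6 / 8 / 12]. Elementwise product with the kernel and sum: 8·2.

16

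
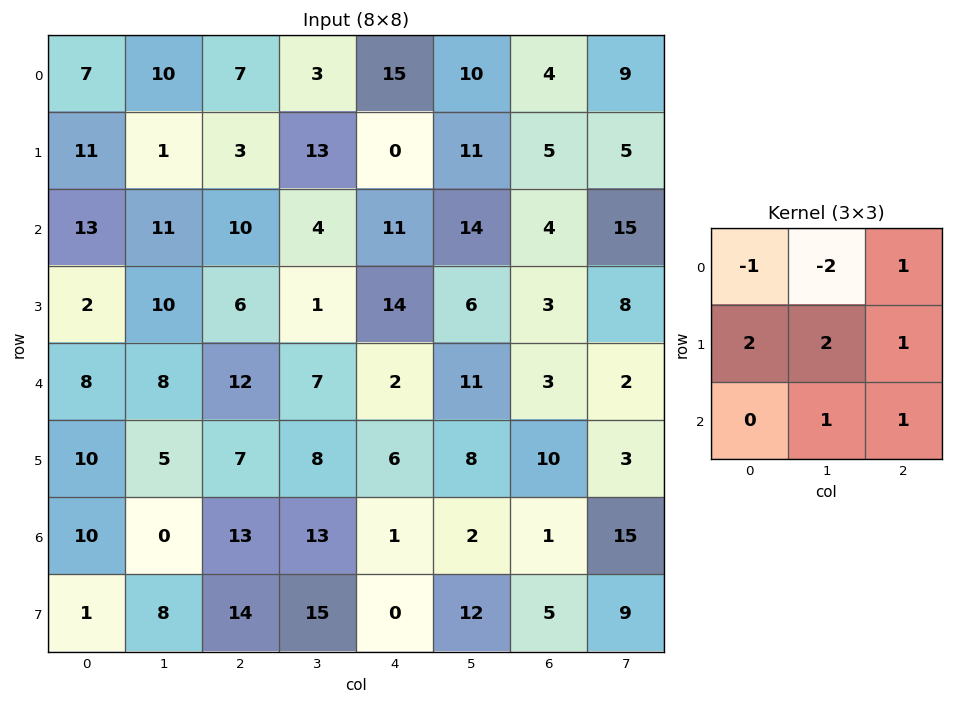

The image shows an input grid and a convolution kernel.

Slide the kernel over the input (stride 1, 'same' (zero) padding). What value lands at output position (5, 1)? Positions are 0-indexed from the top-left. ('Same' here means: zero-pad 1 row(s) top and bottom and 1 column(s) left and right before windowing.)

The receptive field on the zero-padded input at this output position is [8 8 12 / 10 5 7 / 10 0 13]. Elementwise product with the kernel and sum: 8·-1 + 8·-2 + 12·1 + 10·2 + 5·2 + 7·1 + 0·1 + 13·1.

38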